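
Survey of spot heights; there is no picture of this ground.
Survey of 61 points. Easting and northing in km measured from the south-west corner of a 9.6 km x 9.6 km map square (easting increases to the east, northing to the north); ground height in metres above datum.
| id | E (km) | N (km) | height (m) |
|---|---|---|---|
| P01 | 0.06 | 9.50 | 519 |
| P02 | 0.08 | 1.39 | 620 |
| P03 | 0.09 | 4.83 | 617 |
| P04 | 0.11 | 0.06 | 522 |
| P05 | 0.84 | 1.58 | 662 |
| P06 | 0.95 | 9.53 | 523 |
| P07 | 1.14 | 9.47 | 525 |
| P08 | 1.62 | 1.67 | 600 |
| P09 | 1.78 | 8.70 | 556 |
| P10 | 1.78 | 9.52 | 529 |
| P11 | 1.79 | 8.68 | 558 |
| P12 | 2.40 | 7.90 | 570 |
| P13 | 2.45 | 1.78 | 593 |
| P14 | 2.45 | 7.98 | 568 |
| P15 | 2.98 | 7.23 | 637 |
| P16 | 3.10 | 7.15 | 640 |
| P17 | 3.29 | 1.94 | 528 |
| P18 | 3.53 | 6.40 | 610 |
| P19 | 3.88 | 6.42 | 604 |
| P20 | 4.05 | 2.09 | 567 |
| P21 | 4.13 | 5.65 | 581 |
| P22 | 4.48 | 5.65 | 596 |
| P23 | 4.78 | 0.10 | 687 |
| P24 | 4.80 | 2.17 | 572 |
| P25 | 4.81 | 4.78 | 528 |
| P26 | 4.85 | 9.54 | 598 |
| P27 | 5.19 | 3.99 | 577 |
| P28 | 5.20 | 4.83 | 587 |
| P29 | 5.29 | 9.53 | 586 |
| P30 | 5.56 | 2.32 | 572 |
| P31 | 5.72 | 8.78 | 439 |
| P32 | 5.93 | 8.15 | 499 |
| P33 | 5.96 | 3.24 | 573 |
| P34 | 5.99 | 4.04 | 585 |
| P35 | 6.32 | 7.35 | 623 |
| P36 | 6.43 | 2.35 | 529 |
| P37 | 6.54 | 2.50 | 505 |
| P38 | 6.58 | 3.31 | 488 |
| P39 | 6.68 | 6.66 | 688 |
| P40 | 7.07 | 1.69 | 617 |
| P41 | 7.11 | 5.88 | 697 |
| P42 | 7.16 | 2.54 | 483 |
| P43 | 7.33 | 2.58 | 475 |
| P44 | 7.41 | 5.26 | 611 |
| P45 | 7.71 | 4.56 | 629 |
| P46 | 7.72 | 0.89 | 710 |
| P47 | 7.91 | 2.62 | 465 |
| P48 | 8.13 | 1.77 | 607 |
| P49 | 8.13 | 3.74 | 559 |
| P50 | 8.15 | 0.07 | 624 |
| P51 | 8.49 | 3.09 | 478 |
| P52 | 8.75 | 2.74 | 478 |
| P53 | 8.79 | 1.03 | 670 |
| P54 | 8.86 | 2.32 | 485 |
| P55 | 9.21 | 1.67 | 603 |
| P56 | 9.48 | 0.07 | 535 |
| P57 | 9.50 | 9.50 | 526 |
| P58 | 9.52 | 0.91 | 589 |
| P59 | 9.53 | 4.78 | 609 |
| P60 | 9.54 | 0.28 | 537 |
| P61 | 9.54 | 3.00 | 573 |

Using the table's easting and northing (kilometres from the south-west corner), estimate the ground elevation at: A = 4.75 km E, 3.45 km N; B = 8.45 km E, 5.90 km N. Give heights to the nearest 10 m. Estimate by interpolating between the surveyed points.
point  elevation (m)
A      560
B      600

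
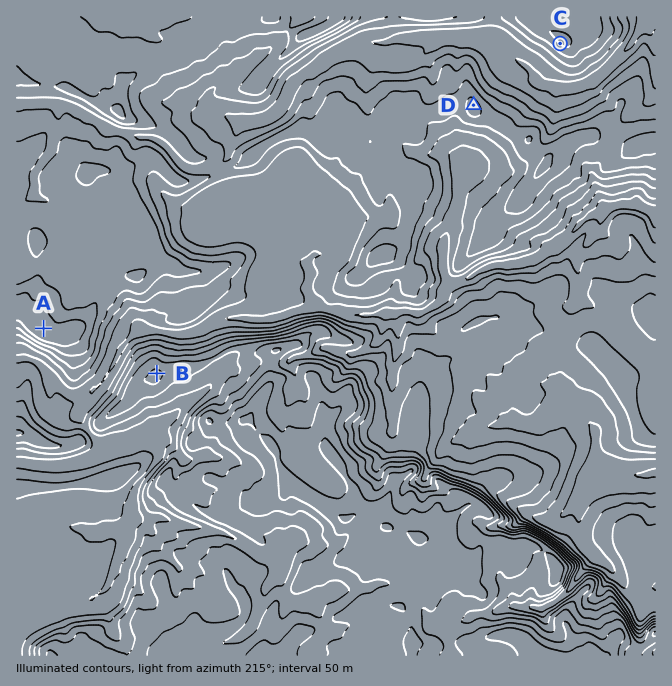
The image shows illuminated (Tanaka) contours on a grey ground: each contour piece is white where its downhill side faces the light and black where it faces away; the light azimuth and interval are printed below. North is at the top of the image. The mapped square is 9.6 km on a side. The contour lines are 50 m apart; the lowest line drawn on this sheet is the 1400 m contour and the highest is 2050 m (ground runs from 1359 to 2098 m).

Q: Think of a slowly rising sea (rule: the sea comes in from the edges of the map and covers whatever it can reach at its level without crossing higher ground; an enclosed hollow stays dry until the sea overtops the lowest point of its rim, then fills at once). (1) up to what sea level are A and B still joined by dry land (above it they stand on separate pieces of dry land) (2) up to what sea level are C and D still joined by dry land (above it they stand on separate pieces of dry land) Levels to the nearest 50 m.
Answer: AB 1650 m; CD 1550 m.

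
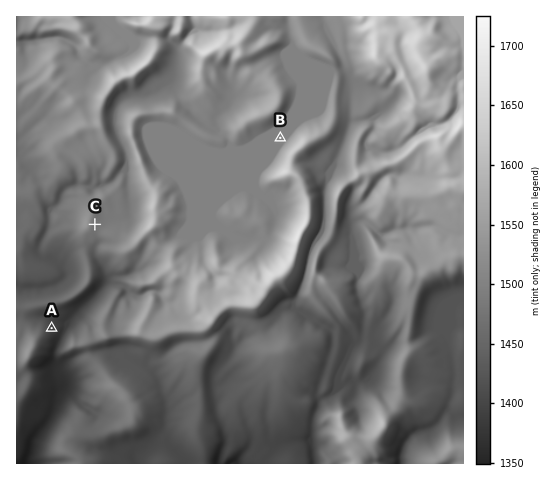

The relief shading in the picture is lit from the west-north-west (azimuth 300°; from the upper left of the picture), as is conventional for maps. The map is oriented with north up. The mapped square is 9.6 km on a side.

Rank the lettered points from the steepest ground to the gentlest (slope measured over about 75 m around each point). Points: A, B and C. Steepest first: A C B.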